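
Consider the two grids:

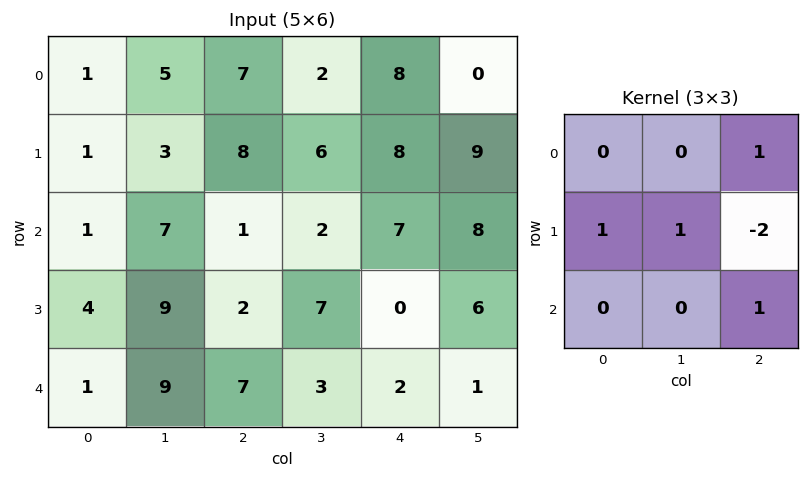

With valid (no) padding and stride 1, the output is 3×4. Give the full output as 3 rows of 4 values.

Output[0,0]: The receptive field on the input at this output position is [1 5 7 / 1 3 8 / 1 7 1]. Elementwise product with the kernel and sum: 7·1 + 1·1 + 3·1 + 8·-2 + 1·1.
Output[0,1]: The receptive field on the input at this output position is [5 7 2 / 3 8 6 / 7 1 2]. Elementwise product with the kernel and sum: 2·1 + 3·1 + 8·1 + 6·-2 + 2·1.

-4 3 13 4
16 17 -3 8
17 2 18 4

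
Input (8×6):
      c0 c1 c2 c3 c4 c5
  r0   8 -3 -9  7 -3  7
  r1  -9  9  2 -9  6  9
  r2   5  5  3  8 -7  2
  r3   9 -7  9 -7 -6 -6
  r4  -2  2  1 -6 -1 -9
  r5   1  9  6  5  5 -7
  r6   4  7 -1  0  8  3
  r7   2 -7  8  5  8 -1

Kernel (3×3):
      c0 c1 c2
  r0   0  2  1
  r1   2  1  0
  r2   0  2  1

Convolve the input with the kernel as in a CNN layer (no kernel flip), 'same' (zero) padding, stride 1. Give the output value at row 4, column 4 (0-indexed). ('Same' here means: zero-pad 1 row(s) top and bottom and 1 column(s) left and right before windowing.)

-28

The receptive field on the zero-padded input at this output position is [-7 -6 -6 / -6 -1 -9 / 5 5 -7]. Elementwise product with the kernel and sum: -6·2 + -6·1 + -6·2 + -1·1 + 5·2 + -7·1.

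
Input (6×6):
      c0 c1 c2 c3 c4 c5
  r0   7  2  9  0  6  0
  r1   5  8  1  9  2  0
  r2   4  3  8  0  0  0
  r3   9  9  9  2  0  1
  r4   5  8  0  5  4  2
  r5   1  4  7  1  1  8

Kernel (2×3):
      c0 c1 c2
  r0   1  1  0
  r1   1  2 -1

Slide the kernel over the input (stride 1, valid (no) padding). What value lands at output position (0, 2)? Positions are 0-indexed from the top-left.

26

The receptive field on the input at this output position is [9 0 6 / 1 9 2]. Elementwise product with the kernel and sum: 9·1 + 0·1 + 1·1 + 9·2 + 2·-1.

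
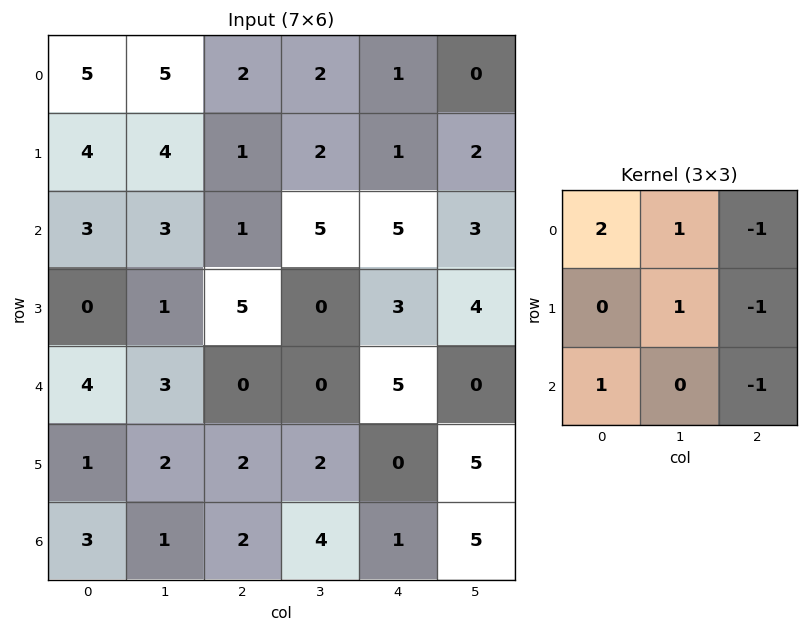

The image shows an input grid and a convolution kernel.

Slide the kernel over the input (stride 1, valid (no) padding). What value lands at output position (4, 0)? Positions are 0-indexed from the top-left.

The receptive field on the input at this output position is [4 3 0 / 1 2 2 / 3 1 2]. Elementwise product with the kernel and sum: 4·2 + 3·1 + 0·-1 + 2·1 + 2·-1 + 3·1 + 2·-1.

12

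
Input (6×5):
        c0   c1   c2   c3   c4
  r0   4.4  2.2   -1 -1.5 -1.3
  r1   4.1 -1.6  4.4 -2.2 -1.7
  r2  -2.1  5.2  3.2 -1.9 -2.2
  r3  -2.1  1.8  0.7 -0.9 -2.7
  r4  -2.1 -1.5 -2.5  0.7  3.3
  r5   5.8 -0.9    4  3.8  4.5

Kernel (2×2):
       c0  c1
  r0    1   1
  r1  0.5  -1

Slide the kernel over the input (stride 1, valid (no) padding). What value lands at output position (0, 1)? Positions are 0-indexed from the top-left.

-4

The receptive field on the input at this output position is [2.2 -1 / -1.6 4.4]. Elementwise product with the kernel and sum: 2.2·1 + -1·1 + -1.6·0.5 + 4.4·-1.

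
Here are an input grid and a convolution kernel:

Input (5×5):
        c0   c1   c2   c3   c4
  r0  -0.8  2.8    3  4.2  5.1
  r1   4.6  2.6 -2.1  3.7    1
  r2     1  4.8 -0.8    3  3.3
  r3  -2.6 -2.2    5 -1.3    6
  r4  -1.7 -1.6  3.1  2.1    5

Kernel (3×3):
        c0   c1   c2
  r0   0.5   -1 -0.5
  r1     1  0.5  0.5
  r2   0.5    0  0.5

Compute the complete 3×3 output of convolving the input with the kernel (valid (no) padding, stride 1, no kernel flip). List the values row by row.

Output[0,0]: The receptive field on the input at this output position is [-0.8 2.8 3 / 4.6 2.6 -2.1 / 1 4.8 -0.8]. Elementwise product with the kernel and sum: -0.8·0.5 + 2.8·-1 + 3·-0.5 + 4.6·1 + 2.6·0.5 + -2.1·0.5 + 1·0.5 + -0.8·0.5.

0.25 3.6 -3.75
4.95 5.7 2.6
-4.4 1.6 6.35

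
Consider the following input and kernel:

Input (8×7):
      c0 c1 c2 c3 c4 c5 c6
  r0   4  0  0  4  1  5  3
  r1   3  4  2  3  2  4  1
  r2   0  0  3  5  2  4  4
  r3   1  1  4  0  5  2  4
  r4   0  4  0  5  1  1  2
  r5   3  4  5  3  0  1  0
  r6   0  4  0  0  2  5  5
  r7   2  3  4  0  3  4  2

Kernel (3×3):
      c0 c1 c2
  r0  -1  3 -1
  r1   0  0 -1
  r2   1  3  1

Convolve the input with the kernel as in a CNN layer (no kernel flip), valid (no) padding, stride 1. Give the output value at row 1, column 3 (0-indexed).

12

The receptive field on the input at this output position is [3 2 4 / 5 2 4 / 0 5 2]. Elementwise product with the kernel and sum: 3·-1 + 2·3 + 4·-1 + 4·-1 + 0·1 + 5·3 + 2·1.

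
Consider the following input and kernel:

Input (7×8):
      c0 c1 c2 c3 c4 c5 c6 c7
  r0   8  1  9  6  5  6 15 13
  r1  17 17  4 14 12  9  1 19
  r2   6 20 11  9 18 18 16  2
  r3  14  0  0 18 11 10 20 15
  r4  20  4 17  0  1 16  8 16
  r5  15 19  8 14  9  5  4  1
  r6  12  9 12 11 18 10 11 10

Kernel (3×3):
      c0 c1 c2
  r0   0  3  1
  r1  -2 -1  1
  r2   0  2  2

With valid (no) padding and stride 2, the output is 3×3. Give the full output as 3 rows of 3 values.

27 67 69
85 40 106
30 38 79

Output[0,0]: The receptive field on the input at this output position is [8 1 9 / 17 17 4 / 6 20 11]. Elementwise product with the kernel and sum: 1·3 + 9·1 + 17·-2 + 17·-1 + 4·1 + 20·2 + 11·2.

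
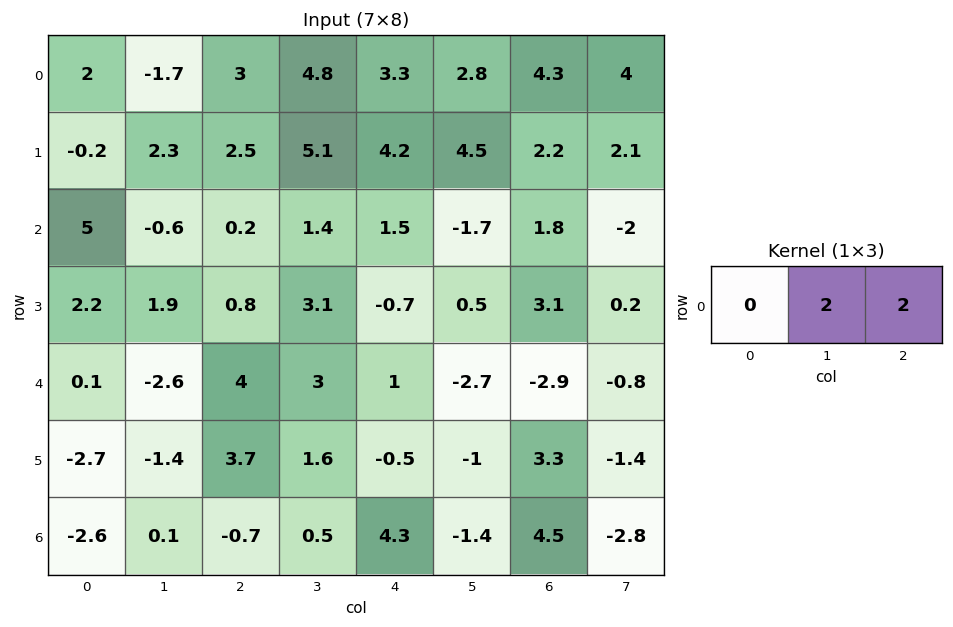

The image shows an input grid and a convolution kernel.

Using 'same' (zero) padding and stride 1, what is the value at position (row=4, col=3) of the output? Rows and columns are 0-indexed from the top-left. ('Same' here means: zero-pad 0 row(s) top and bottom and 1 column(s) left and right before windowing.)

8

The receptive field on the zero-padded input at this output position is [4 3 1]. Elementwise product with the kernel and sum: 3·2 + 1·2.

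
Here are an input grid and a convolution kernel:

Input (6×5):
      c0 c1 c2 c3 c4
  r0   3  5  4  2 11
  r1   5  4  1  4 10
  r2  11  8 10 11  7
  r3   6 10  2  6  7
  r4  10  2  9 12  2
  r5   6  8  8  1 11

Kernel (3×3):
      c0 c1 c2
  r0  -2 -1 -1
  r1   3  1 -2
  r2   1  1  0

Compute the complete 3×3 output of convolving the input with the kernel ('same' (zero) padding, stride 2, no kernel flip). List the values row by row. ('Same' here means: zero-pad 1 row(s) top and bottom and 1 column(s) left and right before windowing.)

-2 20 31
-8 11 35
-4 -21 31

Output[0,0]: The receptive field on the zero-padded input at this output position is [0 0 0 / 0 3 5 / 0 5 4]. Elementwise product with the kernel and sum: 0·-2 + 0·-1 + 0·-1 + 0·3 + 3·1 + 5·-2 + 0·1 + 5·1.
Output[0,1]: The receptive field on the zero-padded input at this output position is [0 0 0 / 5 4 2 / 4 1 4]. Elementwise product with the kernel and sum: 0·-2 + 0·-1 + 0·-1 + 5·3 + 4·1 + 2·-2 + 4·1 + 1·1.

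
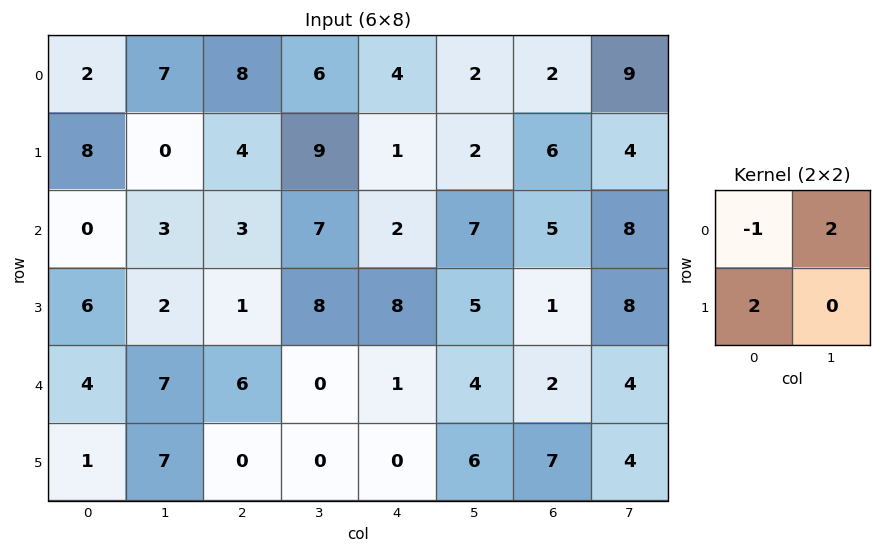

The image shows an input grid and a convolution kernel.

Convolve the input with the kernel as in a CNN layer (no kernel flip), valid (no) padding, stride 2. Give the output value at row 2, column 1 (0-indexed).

The receptive field on the input at this output position is [6 0 / 0 0]. Elementwise product with the kernel and sum: 6·-1 + 0·2 + 0·2.

-6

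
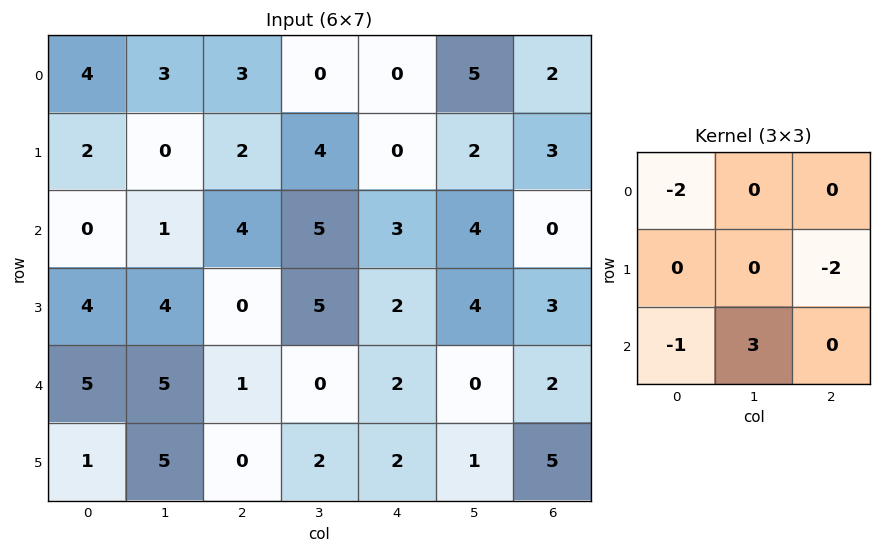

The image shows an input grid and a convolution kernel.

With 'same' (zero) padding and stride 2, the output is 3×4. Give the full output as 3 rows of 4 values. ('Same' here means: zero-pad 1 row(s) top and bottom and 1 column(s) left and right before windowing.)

0 6 -14 7
10 -14 -15 1
-7 -13 -6 6

Output[0,0]: The receptive field on the zero-padded input at this output position is [0 0 0 / 0 4 3 / 0 2 0]. Elementwise product with the kernel and sum: 0·-2 + 3·-2 + 0·-1 + 2·3.
Output[0,1]: The receptive field on the zero-padded input at this output position is [0 0 0 / 3 3 0 / 0 2 4]. Elementwise product with the kernel and sum: 0·-2 + 0·-2 + 0·-1 + 2·3.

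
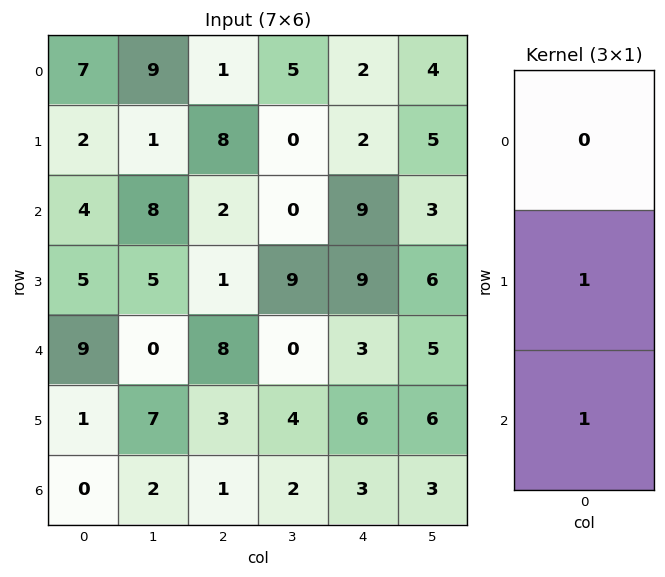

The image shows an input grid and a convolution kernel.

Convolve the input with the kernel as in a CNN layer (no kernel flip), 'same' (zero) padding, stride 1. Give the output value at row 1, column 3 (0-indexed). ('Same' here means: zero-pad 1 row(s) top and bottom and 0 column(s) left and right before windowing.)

The receptive field on the zero-padded input at this output position is [5 / 0 / 0]. Elementwise product with the kernel and sum: 0·1 + 0·1.

0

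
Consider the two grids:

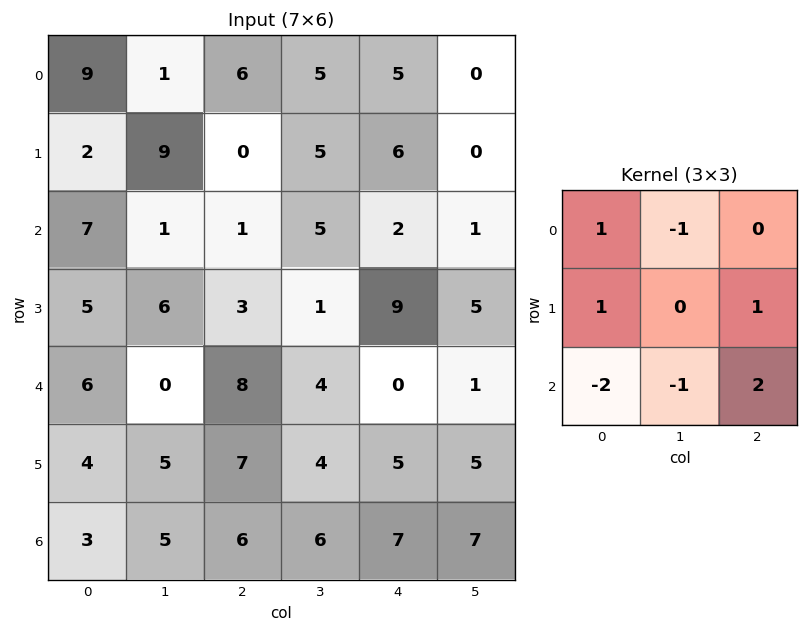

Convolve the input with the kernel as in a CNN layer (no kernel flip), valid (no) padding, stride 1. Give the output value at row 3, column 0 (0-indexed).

14

The receptive field on the input at this output position is [5 6 3 / 6 0 8 / 4 5 7]. Elementwise product with the kernel and sum: 5·1 + 6·-1 + 6·1 + 8·1 + 4·-2 + 5·-1 + 7·2.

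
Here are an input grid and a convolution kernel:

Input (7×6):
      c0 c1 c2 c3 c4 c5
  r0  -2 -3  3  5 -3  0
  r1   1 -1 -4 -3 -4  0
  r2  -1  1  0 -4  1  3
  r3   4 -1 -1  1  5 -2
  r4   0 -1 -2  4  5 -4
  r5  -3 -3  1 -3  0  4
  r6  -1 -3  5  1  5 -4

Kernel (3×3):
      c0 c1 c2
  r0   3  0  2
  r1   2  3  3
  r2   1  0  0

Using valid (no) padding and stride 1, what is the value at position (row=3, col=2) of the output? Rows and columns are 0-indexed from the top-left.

The receptive field on the input at this output position is [-1 1 5 / -2 4 5 / 1 -3 0]. Elementwise product with the kernel and sum: -1·3 + 5·2 + -2·2 + 4·3 + 5·3 + 1·1.

31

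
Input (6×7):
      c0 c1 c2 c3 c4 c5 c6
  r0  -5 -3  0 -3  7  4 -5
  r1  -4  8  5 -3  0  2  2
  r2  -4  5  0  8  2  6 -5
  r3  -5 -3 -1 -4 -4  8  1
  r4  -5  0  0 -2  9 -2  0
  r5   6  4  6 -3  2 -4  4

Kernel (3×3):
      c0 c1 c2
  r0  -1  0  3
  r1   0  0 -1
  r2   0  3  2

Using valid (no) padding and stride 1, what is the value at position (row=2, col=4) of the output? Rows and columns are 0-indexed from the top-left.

-24

The receptive field on the input at this output position is [2 6 -5 / -4 8 1 / 9 -2 0]. Elementwise product with the kernel and sum: 2·-1 + -5·3 + 1·-1 + -2·3 + 0·2.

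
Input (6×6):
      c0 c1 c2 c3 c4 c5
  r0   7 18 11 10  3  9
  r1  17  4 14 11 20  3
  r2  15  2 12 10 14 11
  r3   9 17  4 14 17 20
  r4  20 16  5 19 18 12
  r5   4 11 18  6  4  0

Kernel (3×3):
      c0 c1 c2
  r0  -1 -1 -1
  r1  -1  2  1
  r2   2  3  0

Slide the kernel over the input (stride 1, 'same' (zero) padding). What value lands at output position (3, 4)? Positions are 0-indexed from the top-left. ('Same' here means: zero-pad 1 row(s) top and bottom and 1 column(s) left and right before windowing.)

The receptive field on the zero-padded input at this output position is [10 14 11 / 14 17 20 / 19 18 12]. Elementwise product with the kernel and sum: 10·-1 + 14·-1 + 11·-1 + 14·-1 + 17·2 + 20·1 + 19·2 + 18·3.

97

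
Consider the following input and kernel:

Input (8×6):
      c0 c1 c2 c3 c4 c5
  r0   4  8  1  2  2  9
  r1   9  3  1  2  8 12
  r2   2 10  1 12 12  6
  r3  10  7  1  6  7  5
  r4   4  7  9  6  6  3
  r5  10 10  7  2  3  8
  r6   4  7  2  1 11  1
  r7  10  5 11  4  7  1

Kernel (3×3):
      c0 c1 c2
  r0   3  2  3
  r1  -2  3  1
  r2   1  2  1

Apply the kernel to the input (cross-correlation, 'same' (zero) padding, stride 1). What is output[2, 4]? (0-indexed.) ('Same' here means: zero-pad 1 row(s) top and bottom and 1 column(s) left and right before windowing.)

The receptive field on the zero-padded input at this output position is [2 8 12 / 12 12 6 / 6 7 5]. Elementwise product with the kernel and sum: 2·3 + 8·2 + 12·3 + 12·-2 + 12·3 + 6·1 + 6·1 + 7·2 + 5·1.

101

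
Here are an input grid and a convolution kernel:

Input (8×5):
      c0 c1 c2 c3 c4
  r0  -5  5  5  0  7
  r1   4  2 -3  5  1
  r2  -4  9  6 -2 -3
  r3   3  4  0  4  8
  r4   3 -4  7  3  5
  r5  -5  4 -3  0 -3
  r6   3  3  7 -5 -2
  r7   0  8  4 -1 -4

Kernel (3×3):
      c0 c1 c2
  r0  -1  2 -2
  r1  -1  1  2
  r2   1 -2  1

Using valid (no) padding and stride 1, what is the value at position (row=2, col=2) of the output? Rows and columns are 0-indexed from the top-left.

22

The receptive field on the input at this output position is [6 -2 -3 / 0 4 8 / 7 3 5]. Elementwise product with the kernel and sum: 6·-1 + -2·2 + -3·-2 + 0·-1 + 4·1 + 8·2 + 7·1 + 3·-2 + 5·1.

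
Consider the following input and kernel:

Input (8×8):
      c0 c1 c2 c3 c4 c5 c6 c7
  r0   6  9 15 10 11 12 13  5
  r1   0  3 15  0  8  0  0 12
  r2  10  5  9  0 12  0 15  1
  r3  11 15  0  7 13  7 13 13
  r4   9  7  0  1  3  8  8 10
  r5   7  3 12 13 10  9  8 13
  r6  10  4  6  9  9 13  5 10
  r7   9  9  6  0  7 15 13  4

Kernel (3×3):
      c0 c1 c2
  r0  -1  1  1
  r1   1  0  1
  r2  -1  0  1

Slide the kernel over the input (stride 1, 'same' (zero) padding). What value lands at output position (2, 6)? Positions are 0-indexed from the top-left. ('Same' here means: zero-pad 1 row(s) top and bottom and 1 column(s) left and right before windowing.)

19

The receptive field on the zero-padded input at this output position is [0 0 12 / 0 15 1 / 7 13 13]. Elementwise product with the kernel and sum: 0·-1 + 0·1 + 12·1 + 0·1 + 1·1 + 7·-1 + 13·1.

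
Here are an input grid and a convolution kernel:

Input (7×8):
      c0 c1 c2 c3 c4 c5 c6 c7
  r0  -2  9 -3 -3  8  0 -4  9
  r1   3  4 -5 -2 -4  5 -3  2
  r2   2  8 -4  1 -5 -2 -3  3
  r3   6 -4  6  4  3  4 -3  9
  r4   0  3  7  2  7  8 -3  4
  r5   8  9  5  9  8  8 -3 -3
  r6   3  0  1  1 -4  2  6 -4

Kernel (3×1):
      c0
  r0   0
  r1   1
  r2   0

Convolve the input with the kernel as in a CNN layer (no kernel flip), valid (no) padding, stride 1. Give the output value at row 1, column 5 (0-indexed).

-2

The receptive field on the input at this output position is [5 / -2 / 4]. Elementwise product with the kernel and sum: -2·1.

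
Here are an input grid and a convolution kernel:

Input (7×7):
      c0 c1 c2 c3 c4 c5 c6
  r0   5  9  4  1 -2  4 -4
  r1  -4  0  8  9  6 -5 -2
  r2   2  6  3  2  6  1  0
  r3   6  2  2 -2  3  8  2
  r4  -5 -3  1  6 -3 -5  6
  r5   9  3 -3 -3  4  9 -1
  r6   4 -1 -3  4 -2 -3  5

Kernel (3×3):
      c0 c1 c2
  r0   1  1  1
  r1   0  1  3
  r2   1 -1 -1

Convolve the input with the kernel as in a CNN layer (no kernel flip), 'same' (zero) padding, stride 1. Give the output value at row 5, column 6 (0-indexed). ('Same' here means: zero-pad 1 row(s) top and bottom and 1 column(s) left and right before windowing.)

-8

The receptive field on the zero-padded input at this output position is [-5 6 0 / 9 -1 0 / -3 5 0]. Elementwise product with the kernel and sum: -5·1 + 6·1 + 0·1 + -1·1 + 0·3 + -3·1 + 5·-1 + 0·-1.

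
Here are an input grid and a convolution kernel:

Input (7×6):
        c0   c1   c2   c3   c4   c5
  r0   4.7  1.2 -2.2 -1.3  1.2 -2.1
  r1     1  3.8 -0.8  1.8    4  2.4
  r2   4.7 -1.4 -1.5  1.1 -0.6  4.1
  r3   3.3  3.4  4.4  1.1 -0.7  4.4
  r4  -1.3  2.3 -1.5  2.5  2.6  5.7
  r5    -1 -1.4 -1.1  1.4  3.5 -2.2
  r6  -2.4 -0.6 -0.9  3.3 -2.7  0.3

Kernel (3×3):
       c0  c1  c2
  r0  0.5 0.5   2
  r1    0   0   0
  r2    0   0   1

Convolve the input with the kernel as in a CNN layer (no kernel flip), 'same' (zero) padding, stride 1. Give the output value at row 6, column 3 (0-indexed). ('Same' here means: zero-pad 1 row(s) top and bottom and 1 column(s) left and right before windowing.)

The receptive field on the zero-padded input at this output position is [-1.1 1.4 3.5 / -0.9 3.3 -2.7 / 0 0 0]. Elementwise product with the kernel and sum: -1.1·0.5 + 1.4·0.5 + 3.5·2 + 0·1.

7.15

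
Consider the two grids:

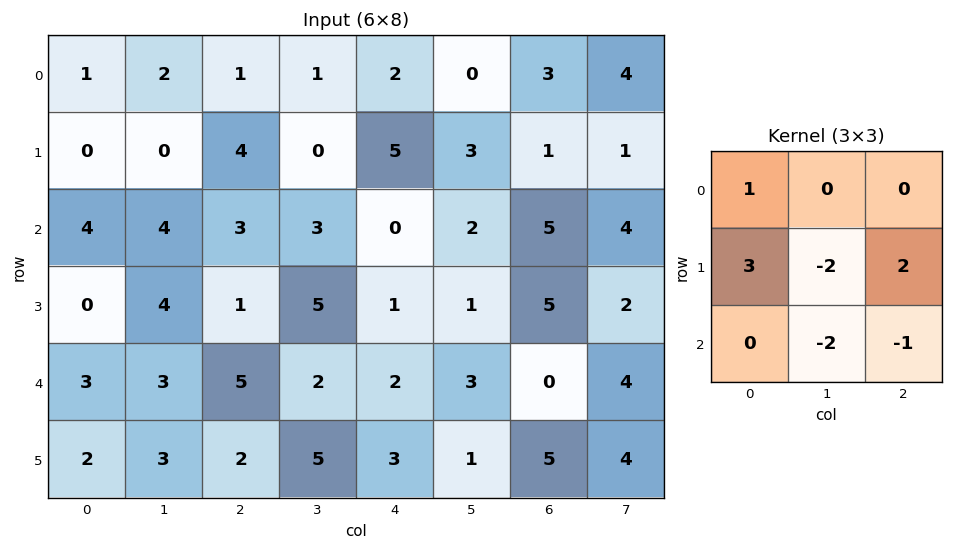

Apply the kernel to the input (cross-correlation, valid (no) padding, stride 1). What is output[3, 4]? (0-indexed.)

The receptive field on the input at this output position is [1 1 5 / 2 3 0 / 3 1 5]. Elementwise product with the kernel and sum: 1·1 + 2·3 + 3·-2 + 0·2 + 1·-2 + 5·-1.

-6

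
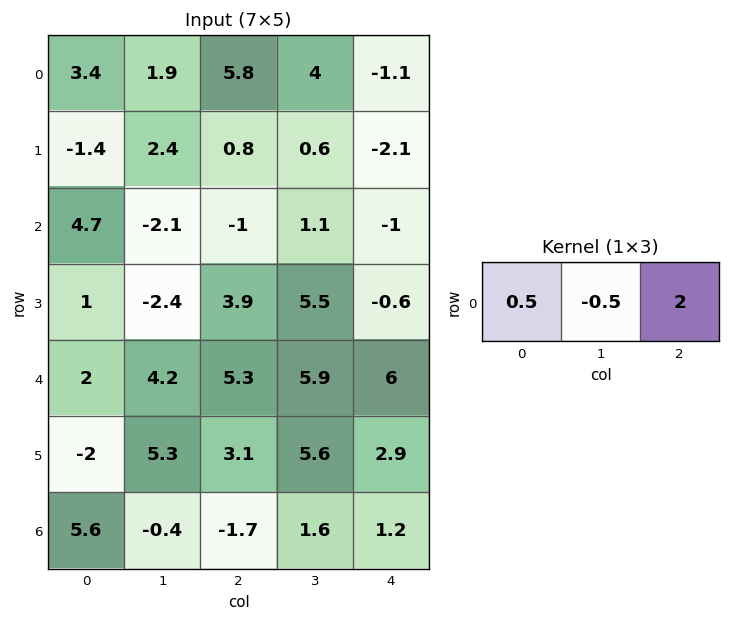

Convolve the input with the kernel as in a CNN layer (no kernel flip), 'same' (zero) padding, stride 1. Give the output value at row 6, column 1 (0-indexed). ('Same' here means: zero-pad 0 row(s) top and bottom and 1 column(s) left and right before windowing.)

The receptive field on the zero-padded input at this output position is [5.6 -0.4 -1.7]. Elementwise product with the kernel and sum: 5.6·0.5 + -0.4·-0.5 + -1.7·2.

-0.4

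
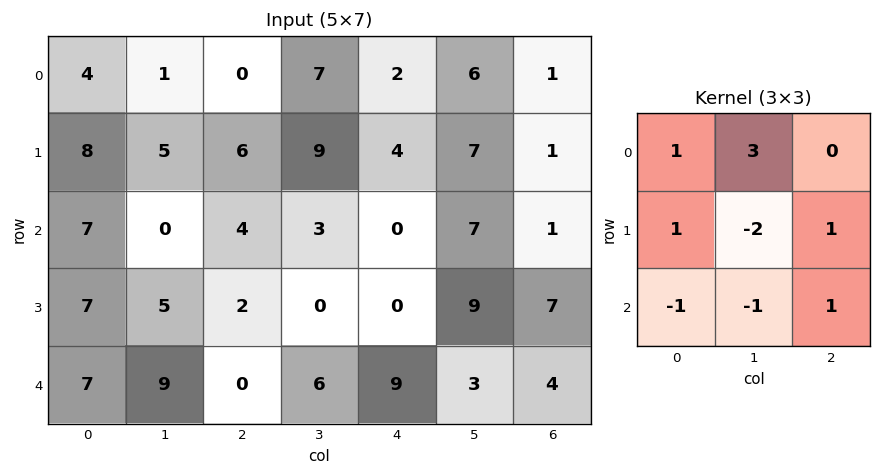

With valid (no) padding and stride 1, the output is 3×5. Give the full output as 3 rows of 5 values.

8 2 6 25 5
24 11 29 40 10
-10 10 18 0 2

Output[0,0]: The receptive field on the input at this output position is [4 1 0 / 8 5 6 / 7 0 4]. Elementwise product with the kernel and sum: 4·1 + 1·3 + 8·1 + 5·-2 + 6·1 + 7·-1 + 0·-1 + 4·1.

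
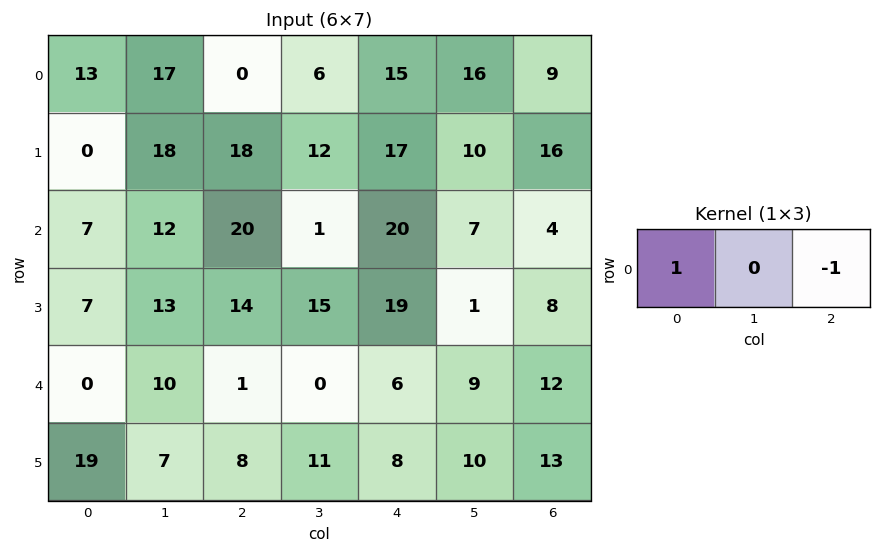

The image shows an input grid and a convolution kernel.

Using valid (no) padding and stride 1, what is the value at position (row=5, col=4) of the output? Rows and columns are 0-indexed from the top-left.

The receptive field on the input at this output position is [8 10 13]. Elementwise product with the kernel and sum: 8·1 + 13·-1.

-5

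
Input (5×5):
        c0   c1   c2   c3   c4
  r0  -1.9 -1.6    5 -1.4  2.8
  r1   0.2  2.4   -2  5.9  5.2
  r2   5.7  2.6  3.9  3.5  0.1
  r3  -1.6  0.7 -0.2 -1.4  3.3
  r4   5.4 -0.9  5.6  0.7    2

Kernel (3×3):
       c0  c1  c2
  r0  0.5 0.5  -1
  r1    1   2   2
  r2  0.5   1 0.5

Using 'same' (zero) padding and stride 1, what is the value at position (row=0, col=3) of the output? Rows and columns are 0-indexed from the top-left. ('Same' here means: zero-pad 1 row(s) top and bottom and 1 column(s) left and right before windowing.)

15.3

The receptive field on the zero-padded input at this output position is [0 0 0 / 5 -1.4 2.8 / -2 5.9 5.2]. Elementwise product with the kernel and sum: 0·0.5 + 0·0.5 + 0·-1 + 5·1 + -1.4·2 + 2.8·2 + -2·0.5 + 5.9·1 + 5.2·0.5.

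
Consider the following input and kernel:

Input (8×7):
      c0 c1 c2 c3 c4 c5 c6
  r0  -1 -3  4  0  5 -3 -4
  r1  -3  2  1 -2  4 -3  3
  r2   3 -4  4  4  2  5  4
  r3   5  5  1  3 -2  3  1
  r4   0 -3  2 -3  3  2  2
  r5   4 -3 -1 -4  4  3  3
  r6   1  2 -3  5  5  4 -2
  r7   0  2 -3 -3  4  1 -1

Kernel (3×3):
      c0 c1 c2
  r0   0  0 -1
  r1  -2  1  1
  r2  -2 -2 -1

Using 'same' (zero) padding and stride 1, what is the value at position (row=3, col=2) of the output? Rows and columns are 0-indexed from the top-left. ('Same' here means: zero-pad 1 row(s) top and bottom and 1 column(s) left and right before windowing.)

-5

The receptive field on the zero-padded input at this output position is [-4 4 4 / 5 1 3 / -3 2 -3]. Elementwise product with the kernel and sum: 4·-1 + 5·-2 + 1·1 + 3·1 + -3·-2 + 2·-2 + -3·-1.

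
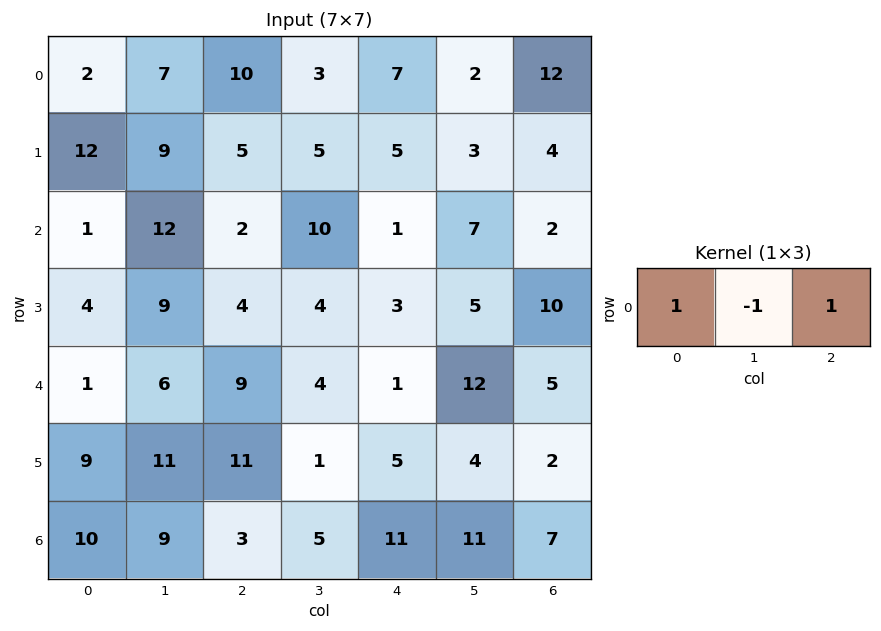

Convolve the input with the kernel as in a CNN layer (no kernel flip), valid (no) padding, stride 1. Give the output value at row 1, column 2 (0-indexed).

The receptive field on the input at this output position is [5 5 5]. Elementwise product with the kernel and sum: 5·1 + 5·-1 + 5·1.

5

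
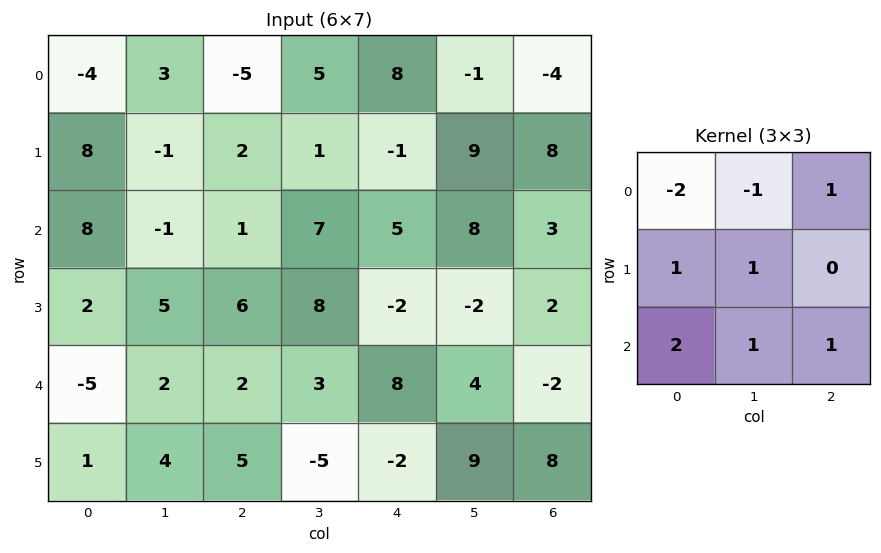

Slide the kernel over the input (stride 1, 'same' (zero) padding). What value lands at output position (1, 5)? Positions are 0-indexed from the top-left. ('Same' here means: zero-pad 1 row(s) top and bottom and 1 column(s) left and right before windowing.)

The receptive field on the zero-padded input at this output position is [8 -1 -4 / -1 9 8 / 5 8 3]. Elementwise product with the kernel and sum: 8·-2 + -1·-1 + -4·1 + -1·1 + 9·1 + 5·2 + 8·1 + 3·1.

10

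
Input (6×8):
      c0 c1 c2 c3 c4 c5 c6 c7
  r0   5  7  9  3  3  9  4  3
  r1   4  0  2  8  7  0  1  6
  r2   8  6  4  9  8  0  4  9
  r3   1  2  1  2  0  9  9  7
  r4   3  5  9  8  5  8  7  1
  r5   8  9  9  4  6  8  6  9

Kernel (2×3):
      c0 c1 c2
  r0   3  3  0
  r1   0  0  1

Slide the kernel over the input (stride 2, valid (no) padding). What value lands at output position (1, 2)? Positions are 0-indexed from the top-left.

33

The receptive field on the input at this output position is [8 0 4 / 0 9 9]. Elementwise product with the kernel and sum: 8·3 + 0·3 + 9·1.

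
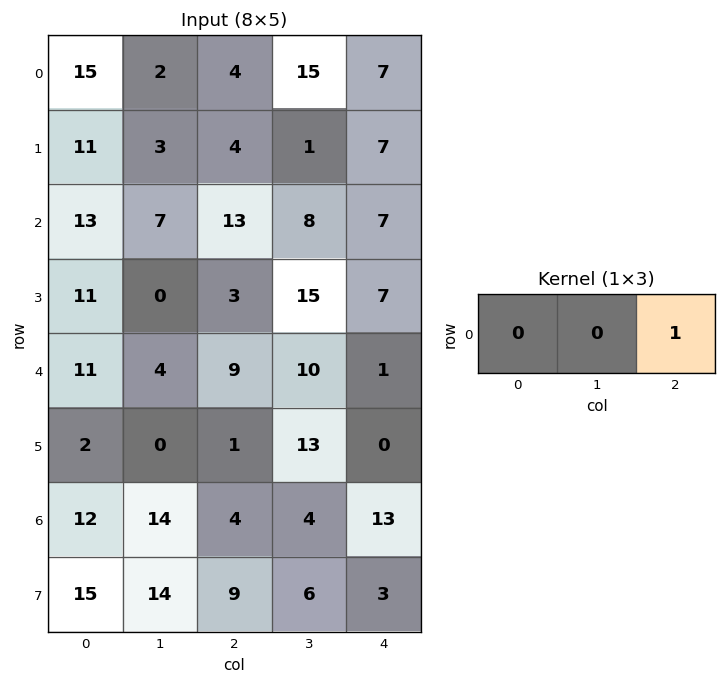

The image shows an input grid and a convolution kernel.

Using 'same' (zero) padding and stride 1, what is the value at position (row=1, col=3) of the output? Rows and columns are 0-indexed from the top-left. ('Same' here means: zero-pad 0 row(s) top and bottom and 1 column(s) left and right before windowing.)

The receptive field on the zero-padded input at this output position is [4 1 7]. Elementwise product with the kernel and sum: 7·1.

7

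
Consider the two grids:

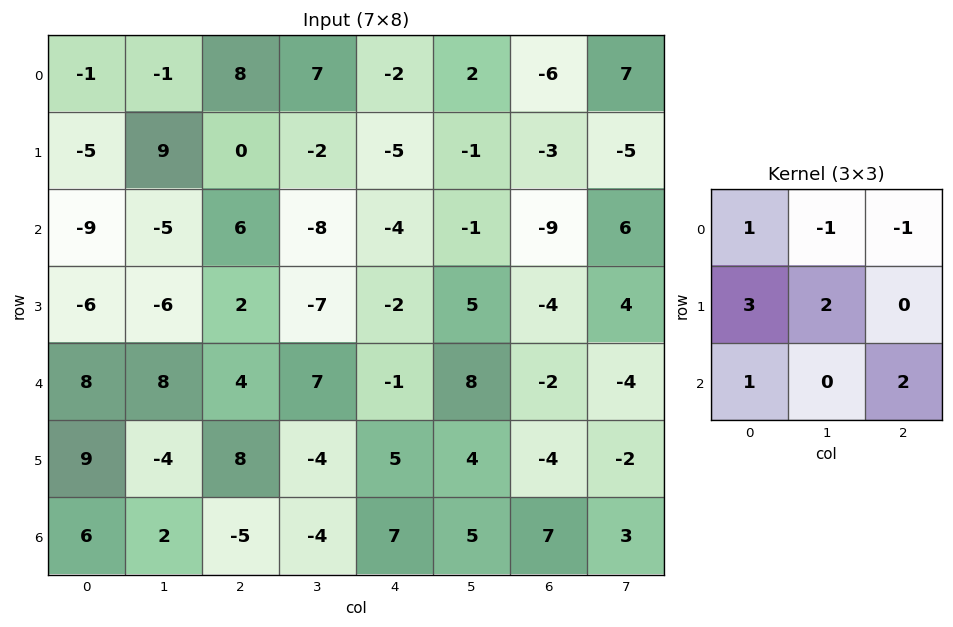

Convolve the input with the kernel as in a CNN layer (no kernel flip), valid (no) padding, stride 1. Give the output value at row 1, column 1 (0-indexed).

The receptive field on the input at this output position is [9 0 -2 / -5 6 -8 / -6 2 -7]. Elementwise product with the kernel and sum: 9·1 + 0·-1 + -2·-1 + -5·3 + 6·2 + -6·1 + -7·2.

-12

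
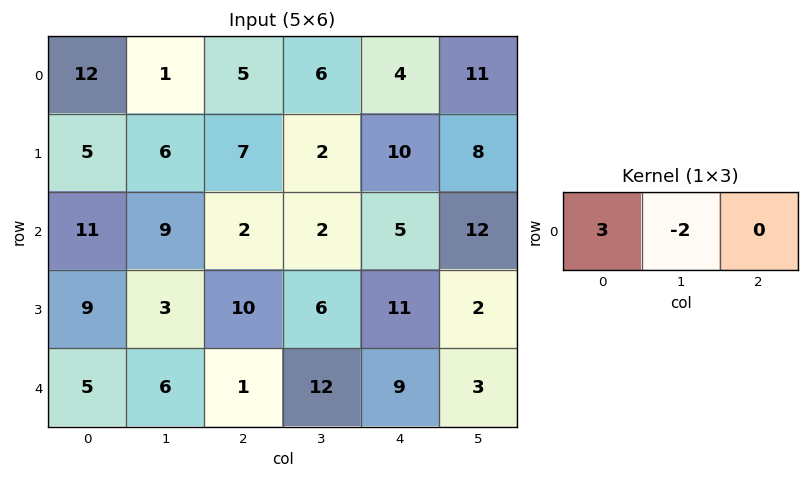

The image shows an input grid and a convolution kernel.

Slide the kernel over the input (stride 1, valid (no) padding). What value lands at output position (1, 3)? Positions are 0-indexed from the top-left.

-14

The receptive field on the input at this output position is [2 10 8]. Elementwise product with the kernel and sum: 2·3 + 10·-2.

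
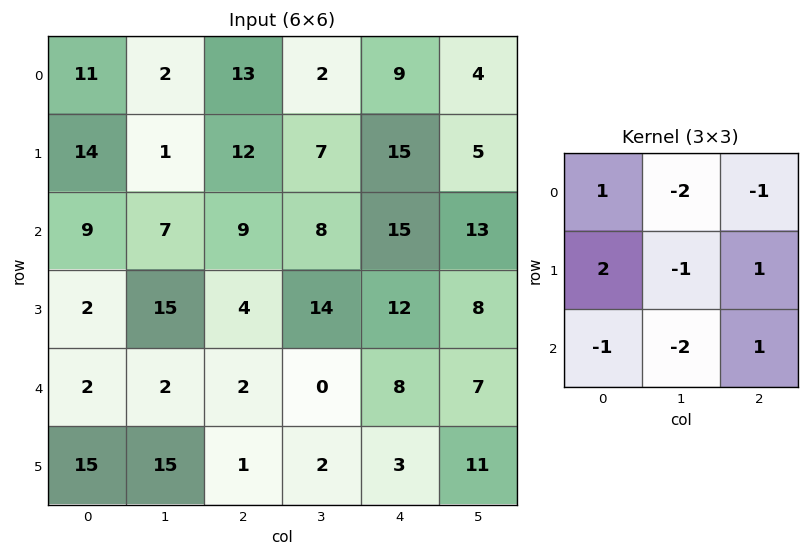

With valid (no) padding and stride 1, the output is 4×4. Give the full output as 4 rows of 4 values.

Output[0,0]: The receptive field on the input at this output position is [11 2 13 / 14 1 12 / 9 7 9]. Elementwise product with the kernel and sum: 11·1 + 2·-2 + 13·-1 + 14·2 + 1·-1 + 12·1 + 9·-1 + 7·-2 + 9·1.
Output[0,1]: The receptive field on the input at this output position is [2 13 2 / 1 12 7 / 7 9 8]. Elementwise product with the kernel and sum: 2·1 + 13·-2 + 2·-1 + 1·2 + 12·-1 + 7·1 + 7·-1 + 9·-2 + 8·1.

19 -46 22 -41
-8 -26 -12 -44
-25 15 -10 -20
-72 -20 -26 -16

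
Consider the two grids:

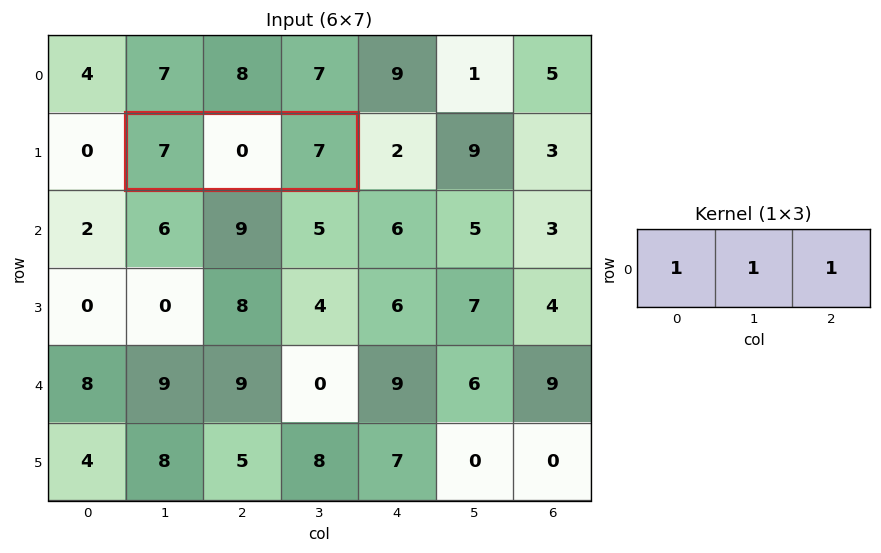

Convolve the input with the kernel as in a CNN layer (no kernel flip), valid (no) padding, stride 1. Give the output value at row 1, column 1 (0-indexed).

The receptive field on the input at this output position is [7 0 7]. Elementwise product with the kernel and sum: 7·1 + 0·1 + 7·1.

14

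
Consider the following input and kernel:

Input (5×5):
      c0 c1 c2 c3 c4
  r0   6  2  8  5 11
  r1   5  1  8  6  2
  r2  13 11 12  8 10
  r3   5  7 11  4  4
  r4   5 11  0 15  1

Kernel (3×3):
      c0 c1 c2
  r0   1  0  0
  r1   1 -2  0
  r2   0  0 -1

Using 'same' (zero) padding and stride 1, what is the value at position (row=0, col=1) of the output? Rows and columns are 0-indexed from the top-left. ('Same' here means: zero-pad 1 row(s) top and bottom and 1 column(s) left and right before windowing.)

The receptive field on the zero-padded input at this output position is [0 0 0 / 6 2 8 / 5 1 8]. Elementwise product with the kernel and sum: 0·1 + 6·1 + 2·-2 + 8·-1.

-6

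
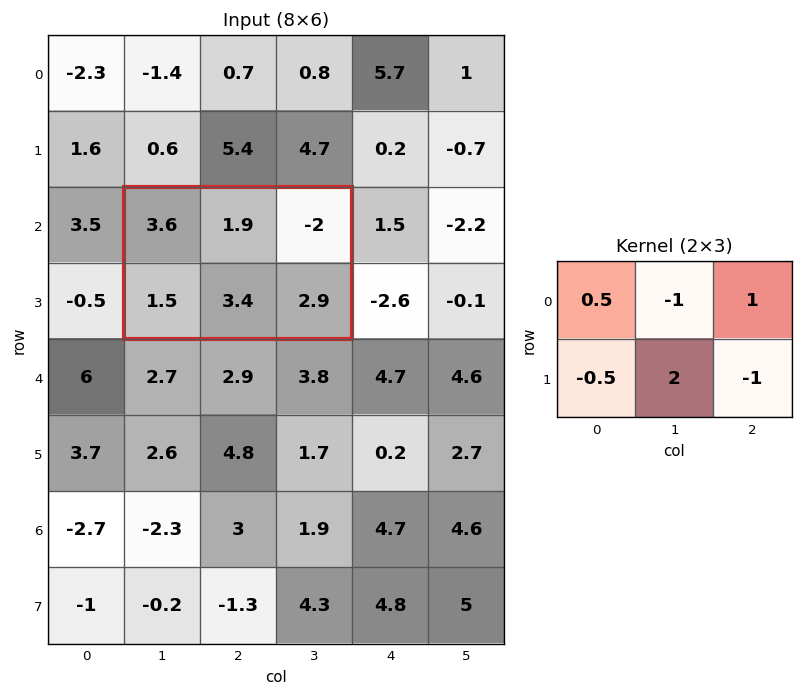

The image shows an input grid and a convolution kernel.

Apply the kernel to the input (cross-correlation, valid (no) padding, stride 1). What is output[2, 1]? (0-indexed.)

The receptive field on the input at this output position is [3.6 1.9 -2 / 1.5 3.4 2.9]. Elementwise product with the kernel and sum: 3.6·0.5 + 1.9·-1 + -2·1 + 1.5·-0.5 + 3.4·2 + 2.9·-1.

1.05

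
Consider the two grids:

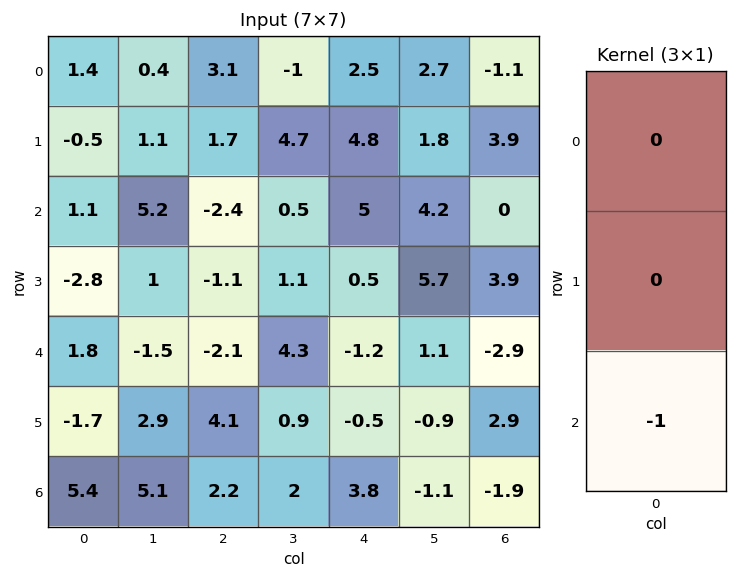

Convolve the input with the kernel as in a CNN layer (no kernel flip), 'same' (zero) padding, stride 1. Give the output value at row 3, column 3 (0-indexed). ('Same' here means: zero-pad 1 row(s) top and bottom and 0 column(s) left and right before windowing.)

-4.3

The receptive field on the zero-padded input at this output position is [0.5 / 1.1 / 4.3]. Elementwise product with the kernel and sum: 4.3·-1.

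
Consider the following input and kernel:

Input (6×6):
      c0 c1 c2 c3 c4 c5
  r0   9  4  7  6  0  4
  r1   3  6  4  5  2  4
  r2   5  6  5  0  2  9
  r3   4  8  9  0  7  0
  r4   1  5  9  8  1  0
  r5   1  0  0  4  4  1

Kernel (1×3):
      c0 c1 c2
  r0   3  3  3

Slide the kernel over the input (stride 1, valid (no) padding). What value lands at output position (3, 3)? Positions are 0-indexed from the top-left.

The receptive field on the input at this output position is [0 7 0]. Elementwise product with the kernel and sum: 0·3 + 7·3 + 0·3.

21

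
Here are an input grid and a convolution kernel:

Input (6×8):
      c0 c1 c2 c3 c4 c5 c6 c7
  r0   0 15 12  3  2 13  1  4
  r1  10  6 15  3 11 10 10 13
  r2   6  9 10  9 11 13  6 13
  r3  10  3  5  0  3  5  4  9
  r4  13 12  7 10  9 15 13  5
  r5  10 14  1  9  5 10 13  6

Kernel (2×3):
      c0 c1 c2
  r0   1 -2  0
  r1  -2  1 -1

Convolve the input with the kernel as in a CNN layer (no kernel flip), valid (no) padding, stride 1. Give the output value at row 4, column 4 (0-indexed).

-34

The receptive field on the input at this output position is [9 15 13 / 5 10 13]. Elementwise product with the kernel and sum: 9·1 + 15·-2 + 5·-2 + 10·1 + 13·-1.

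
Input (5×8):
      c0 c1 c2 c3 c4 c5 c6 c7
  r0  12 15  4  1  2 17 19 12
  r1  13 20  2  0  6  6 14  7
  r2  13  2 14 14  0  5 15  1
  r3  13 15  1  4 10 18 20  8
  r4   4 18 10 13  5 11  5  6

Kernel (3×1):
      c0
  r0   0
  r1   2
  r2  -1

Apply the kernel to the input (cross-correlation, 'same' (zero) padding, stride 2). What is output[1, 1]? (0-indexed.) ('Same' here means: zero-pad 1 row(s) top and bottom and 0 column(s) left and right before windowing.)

27

The receptive field on the zero-padded input at this output position is [2 / 14 / 1]. Elementwise product with the kernel and sum: 14·2 + 1·-1.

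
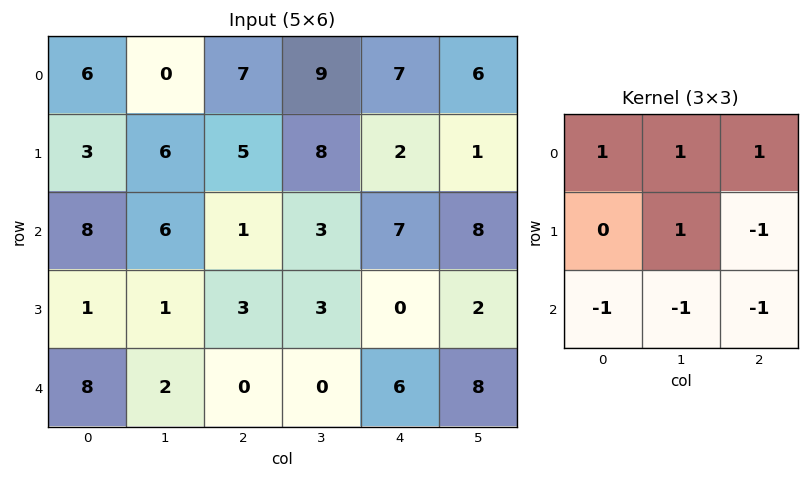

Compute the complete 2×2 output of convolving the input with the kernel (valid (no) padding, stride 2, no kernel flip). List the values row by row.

-1 18
3 8

Output[0,0]: The receptive field on the input at this output position is [6 0 7 / 3 6 5 / 8 6 1]. Elementwise product with the kernel and sum: 6·1 + 0·1 + 7·1 + 6·1 + 5·-1 + 8·-1 + 6·-1 + 1·-1.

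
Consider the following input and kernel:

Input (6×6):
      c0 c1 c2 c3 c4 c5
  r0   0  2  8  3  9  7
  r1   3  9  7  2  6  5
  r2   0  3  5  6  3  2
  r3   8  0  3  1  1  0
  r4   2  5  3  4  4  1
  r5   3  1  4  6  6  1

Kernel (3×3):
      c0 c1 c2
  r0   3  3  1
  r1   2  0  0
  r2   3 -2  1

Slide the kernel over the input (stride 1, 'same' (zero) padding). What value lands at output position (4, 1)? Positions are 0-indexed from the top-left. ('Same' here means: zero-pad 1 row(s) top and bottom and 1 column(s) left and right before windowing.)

The receptive field on the zero-padded input at this output position is [8 0 3 / 2 5 3 / 3 1 4]. Elementwise product with the kernel and sum: 8·3 + 0·3 + 3·1 + 2·2 + 3·3 + 1·-2 + 4·1.

42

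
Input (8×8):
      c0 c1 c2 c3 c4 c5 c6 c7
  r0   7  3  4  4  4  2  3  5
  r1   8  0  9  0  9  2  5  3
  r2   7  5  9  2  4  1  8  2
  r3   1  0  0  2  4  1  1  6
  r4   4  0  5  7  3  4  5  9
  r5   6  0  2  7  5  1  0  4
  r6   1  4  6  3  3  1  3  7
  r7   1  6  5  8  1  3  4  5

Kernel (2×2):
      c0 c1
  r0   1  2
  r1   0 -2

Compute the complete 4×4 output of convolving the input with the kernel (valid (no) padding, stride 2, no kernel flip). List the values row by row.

13 12 4 7
17 9 4 0
4 5 9 15
-3 -4 -1 7

Output[0,0]: The receptive field on the input at this output position is [7 3 / 8 0]. Elementwise product with the kernel and sum: 7·1 + 3·2 + 0·-2.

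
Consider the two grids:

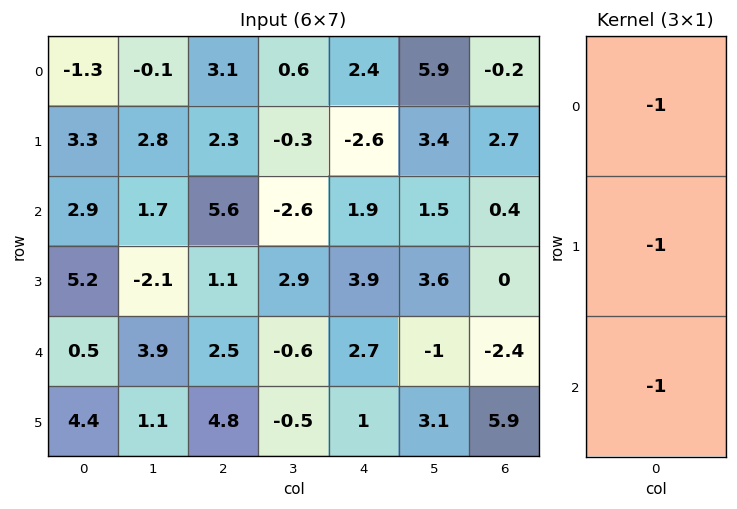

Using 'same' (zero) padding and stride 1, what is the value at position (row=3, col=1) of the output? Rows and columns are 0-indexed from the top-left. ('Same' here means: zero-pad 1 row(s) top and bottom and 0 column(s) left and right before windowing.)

-3.5

The receptive field on the zero-padded input at this output position is [1.7 / -2.1 / 3.9]. Elementwise product with the kernel and sum: 1.7·-1 + -2.1·-1 + 3.9·-1.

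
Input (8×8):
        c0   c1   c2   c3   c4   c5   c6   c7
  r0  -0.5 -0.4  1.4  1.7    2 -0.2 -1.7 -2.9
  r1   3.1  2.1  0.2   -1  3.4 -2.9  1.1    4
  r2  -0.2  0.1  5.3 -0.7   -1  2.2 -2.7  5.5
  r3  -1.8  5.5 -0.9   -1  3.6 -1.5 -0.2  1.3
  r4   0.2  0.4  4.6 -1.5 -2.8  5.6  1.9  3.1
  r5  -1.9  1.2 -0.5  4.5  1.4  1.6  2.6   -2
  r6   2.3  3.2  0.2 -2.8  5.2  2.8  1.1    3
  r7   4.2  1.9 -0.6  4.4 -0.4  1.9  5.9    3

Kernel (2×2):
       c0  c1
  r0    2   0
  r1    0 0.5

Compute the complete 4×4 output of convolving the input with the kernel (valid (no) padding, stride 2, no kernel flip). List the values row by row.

0.05 2.3 2.55 -1.4
2.35 10.1 -2.75 -4.75
1 11.45 -4.8 2.8
5.55 2.6 11.35 3.7

Output[0,0]: The receptive field on the input at this output position is [-0.5 -0.4 / 3.1 2.1]. Elementwise product with the kernel and sum: -0.5·2 + 2.1·0.5.
Output[0,1]: The receptive field on the input at this output position is [1.4 1.7 / 0.2 -1]. Elementwise product with the kernel and sum: 1.4·2 + -1·0.5.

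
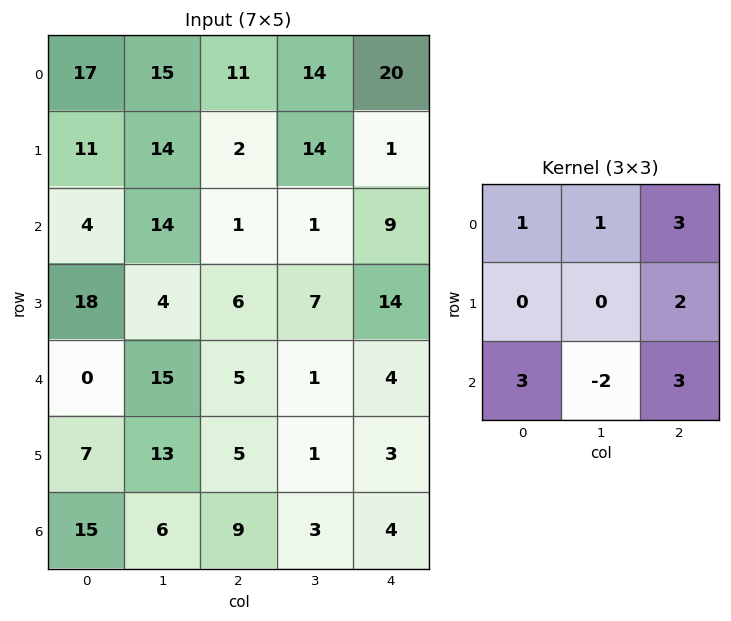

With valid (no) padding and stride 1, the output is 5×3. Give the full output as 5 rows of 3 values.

Output[0,0]: The receptive field on the input at this output position is [17 15 11 / 11 14 2 / 4 14 1]. Elementwise product with the kernel and sum: 17·1 + 15·1 + 11·3 + 2·2 + 4·3 + 14·-2 + 1·3.
Output[0,1]: The receptive field on the input at this output position is [15 11 14 / 14 2 14 / 14 1 1]. Elementwise product with the kernel and sum: 15·1 + 11·1 + 14·3 + 14·2 + 14·3 + 1·-2 + 1·3.

56 139 115
97 81 83
18 70 82
60 65 85
100 34 57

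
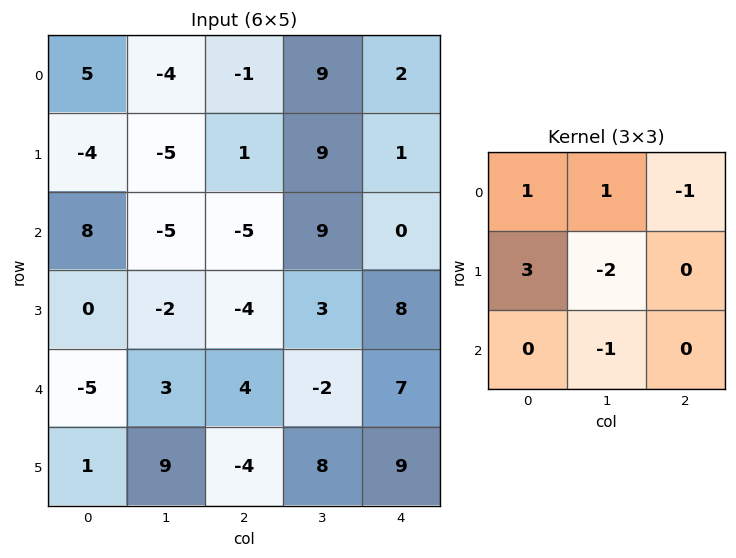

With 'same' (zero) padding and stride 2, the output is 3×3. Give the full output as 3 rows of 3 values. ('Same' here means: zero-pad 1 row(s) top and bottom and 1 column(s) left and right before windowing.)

Output[0,0]: The receptive field on the zero-padded input at this output position is [0 0 0 / 0 5 -4 / 0 -4 -5]. Elementwise product with the kernel and sum: 0·1 + 0·1 + 0·-1 + 0·3 + 5·-2 + -4·-1.

-6 -11 22
-15 -14 29
11 -4 -18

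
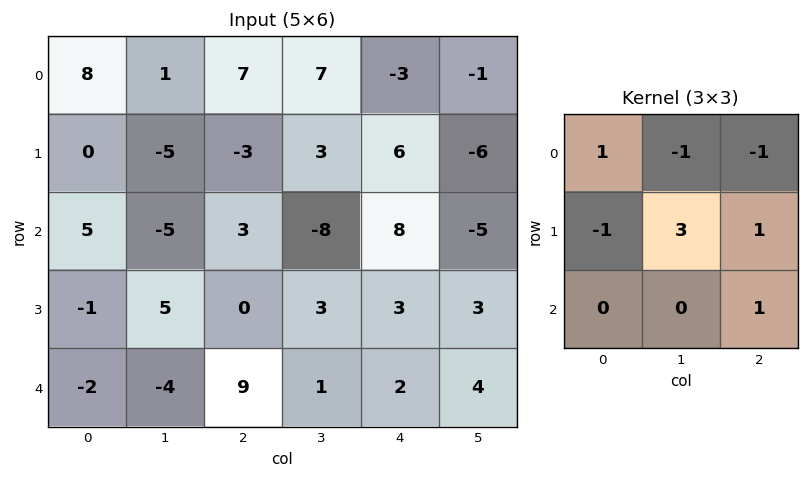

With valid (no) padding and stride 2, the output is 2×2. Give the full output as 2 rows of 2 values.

Output[0,0]: The receptive field on the input at this output position is [8 1 7 / 0 -5 -3 / 5 -5 3]. Elementwise product with the kernel and sum: 8·1 + 1·-1 + 7·-1 + 0·-1 + -5·3 + -3·1 + 3·1.
Output[0,1]: The receptive field on the input at this output position is [7 7 -3 / -3 3 6 / 3 -8 8]. Elementwise product with the kernel and sum: 7·1 + 7·-1 + -3·-1 + -3·-1 + 3·3 + 6·1 + 8·1.

-15 29
32 17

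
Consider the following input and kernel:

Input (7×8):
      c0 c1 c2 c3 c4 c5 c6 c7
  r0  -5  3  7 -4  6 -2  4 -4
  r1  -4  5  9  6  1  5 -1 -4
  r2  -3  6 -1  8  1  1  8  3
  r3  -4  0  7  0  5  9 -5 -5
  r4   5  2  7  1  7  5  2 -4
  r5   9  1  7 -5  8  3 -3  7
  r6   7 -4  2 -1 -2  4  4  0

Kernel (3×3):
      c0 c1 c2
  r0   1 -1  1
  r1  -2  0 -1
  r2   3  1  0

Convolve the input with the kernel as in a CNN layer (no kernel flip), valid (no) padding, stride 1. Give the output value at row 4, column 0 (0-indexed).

2

The receptive field on the input at this output position is [5 2 7 / 9 1 7 / 7 -4 2]. Elementwise product with the kernel and sum: 5·1 + 2·-1 + 7·1 + 9·-2 + 7·-1 + 7·3 + -4·1.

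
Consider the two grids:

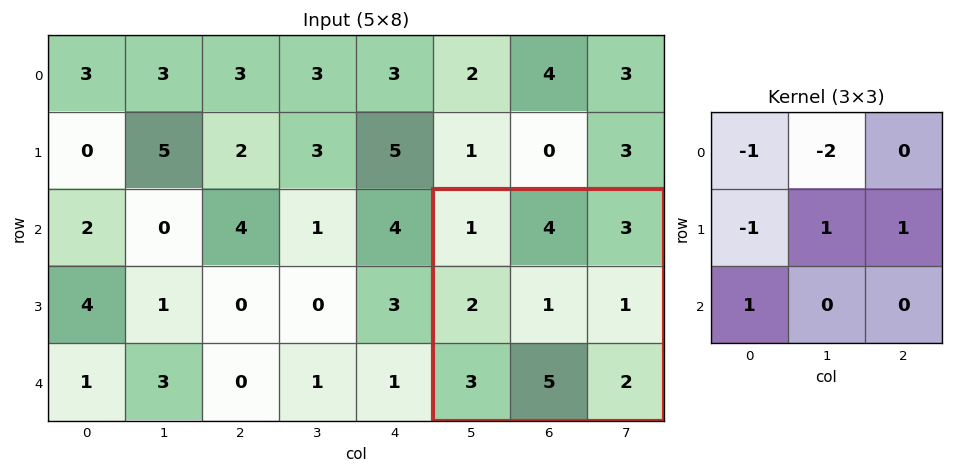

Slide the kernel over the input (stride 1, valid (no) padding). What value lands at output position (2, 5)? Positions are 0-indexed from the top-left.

The receptive field on the input at this output position is [1 4 3 / 2 1 1 / 3 5 2]. Elementwise product with the kernel and sum: 1·-1 + 4·-2 + 2·-1 + 1·1 + 1·1 + 3·1.

-6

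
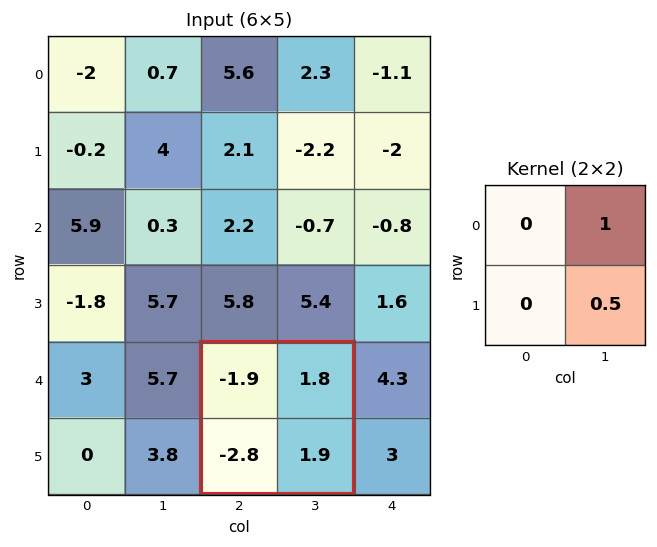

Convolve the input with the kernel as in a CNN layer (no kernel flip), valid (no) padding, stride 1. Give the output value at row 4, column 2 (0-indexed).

The receptive field on the input at this output position is [-1.9 1.8 / -2.8 1.9]. Elementwise product with the kernel and sum: 1.8·1 + 1.9·0.5.

2.75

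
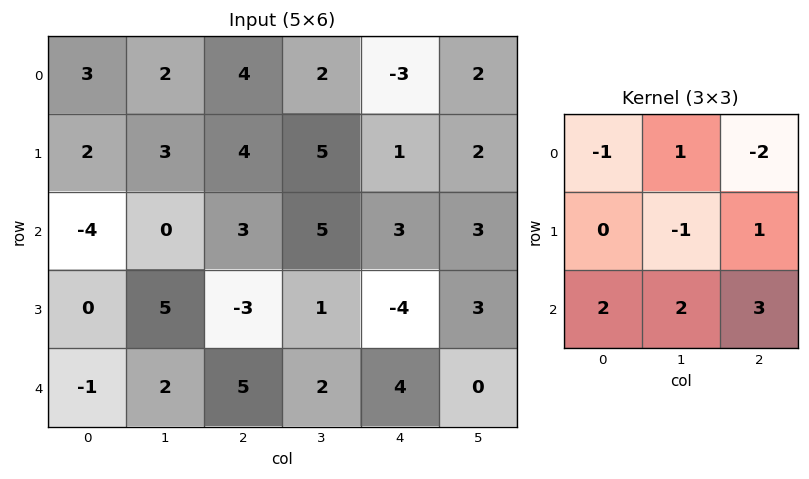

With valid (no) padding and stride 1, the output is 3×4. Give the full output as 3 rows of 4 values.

-7 20 25 17
-3 0 -19 -5
7 17 17 11

Output[0,0]: The receptive field on the input at this output position is [3 2 4 / 2 3 4 / -4 0 3]. Elementwise product with the kernel and sum: 3·-1 + 2·1 + 4·-2 + 3·-1 + 4·1 + -4·2 + 0·2 + 3·3.
Output[0,1]: The receptive field on the input at this output position is [2 4 2 / 3 4 5 / 0 3 5]. Elementwise product with the kernel and sum: 2·-1 + 4·1 + 2·-2 + 4·-1 + 5·1 + 0·2 + 3·2 + 5·3.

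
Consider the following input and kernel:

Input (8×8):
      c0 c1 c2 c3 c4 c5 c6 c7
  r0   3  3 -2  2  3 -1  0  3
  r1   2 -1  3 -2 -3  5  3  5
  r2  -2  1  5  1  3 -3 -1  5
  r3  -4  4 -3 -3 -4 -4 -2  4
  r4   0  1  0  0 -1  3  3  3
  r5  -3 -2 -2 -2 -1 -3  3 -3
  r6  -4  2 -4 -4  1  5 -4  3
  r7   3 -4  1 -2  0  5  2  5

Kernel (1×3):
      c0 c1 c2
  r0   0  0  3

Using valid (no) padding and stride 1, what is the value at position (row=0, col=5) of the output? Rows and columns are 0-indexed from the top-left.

9

The receptive field on the input at this output position is [-1 0 3]. Elementwise product with the kernel and sum: 3·3.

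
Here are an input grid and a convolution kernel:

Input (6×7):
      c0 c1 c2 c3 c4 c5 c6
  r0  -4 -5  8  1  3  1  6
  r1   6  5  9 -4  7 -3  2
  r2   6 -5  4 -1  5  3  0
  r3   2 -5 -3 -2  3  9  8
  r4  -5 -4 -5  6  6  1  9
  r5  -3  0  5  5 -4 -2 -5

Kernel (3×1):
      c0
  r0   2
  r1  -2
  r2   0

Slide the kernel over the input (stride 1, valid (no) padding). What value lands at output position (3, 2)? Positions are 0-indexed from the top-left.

The receptive field on the input at this output position is [-3 / -5 / 5]. Elementwise product with the kernel and sum: -3·2 + -5·-2.

4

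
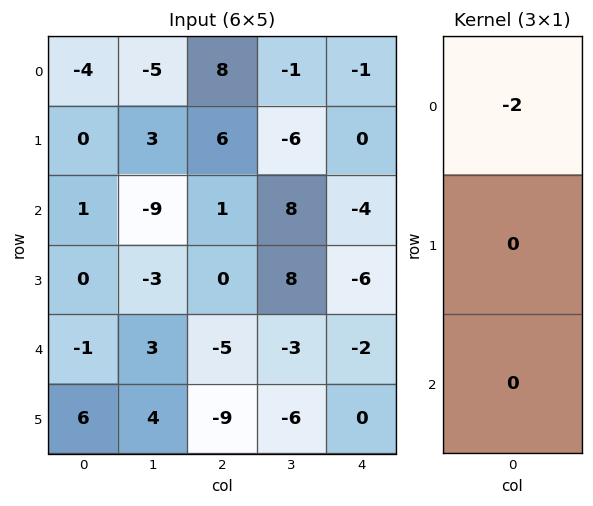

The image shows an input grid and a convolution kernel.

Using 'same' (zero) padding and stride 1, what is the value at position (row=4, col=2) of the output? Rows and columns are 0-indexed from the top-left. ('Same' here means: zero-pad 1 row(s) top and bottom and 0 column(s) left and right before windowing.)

The receptive field on the zero-padded input at this output position is [0 / -5 / -9]. Elementwise product with the kernel and sum: 0·-2.

0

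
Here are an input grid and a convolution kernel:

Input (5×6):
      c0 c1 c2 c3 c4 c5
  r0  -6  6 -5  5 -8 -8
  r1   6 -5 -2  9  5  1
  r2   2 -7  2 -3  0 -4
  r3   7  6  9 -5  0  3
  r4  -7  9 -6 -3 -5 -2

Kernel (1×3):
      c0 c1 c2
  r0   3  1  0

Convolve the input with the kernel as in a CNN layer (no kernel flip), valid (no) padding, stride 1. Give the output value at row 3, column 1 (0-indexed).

The receptive field on the input at this output position is [6 9 -5]. Elementwise product with the kernel and sum: 6·3 + 9·1.

27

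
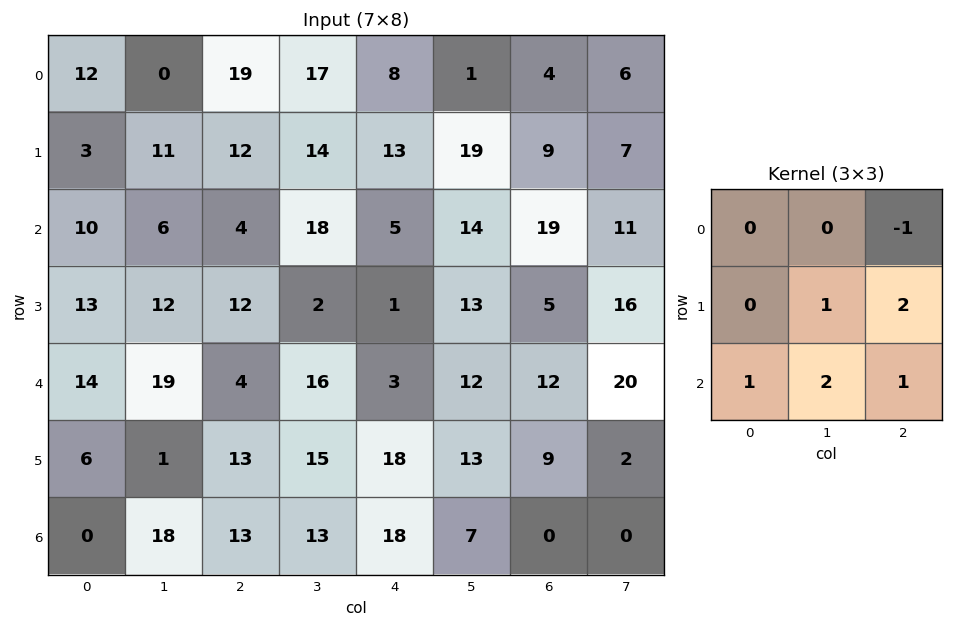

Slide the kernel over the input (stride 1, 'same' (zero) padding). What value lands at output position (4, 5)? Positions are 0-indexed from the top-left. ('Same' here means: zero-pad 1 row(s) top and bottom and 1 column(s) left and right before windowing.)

The receptive field on the zero-padded input at this output position is [1 13 5 / 3 12 12 / 18 13 9]. Elementwise product with the kernel and sum: 5·-1 + 12·1 + 12·2 + 18·1 + 13·2 + 9·1.

84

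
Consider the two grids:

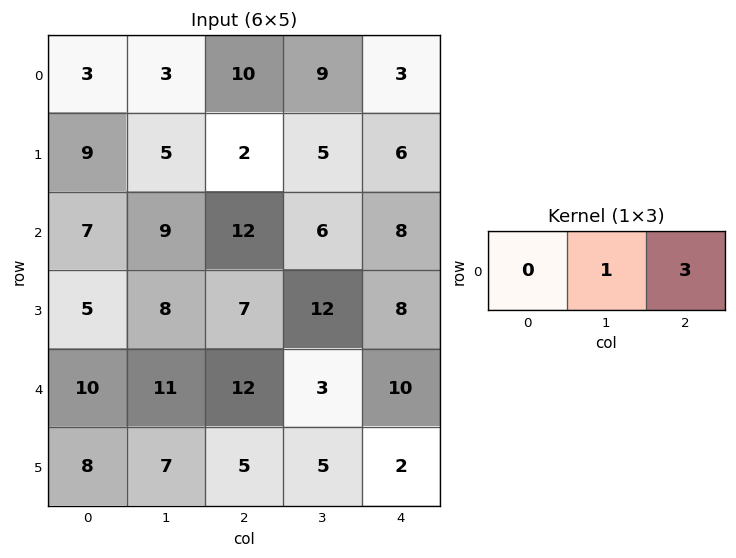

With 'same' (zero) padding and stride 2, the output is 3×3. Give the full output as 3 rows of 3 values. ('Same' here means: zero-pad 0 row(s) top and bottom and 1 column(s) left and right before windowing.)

12 37 3
34 30 8
43 21 10

Output[0,0]: The receptive field on the zero-padded input at this output position is [0 3 3]. Elementwise product with the kernel and sum: 3·1 + 3·3.
Output[0,1]: The receptive field on the zero-padded input at this output position is [3 10 9]. Elementwise product with the kernel and sum: 10·1 + 9·3.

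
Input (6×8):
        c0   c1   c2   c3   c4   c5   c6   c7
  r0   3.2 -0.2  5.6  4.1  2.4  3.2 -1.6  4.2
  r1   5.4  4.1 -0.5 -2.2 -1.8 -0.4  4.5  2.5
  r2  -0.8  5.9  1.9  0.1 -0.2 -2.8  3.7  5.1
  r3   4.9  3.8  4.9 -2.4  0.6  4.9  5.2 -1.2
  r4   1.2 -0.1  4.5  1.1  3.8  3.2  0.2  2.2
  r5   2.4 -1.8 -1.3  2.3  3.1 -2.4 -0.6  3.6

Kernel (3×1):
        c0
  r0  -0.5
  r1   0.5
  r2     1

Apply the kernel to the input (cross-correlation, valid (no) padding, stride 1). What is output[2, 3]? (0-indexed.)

The receptive field on the input at this output position is [0.1 / -2.4 / 1.1]. Elementwise product with the kernel and sum: 0.1·-0.5 + -2.4·0.5 + 1.1·1.

-0.15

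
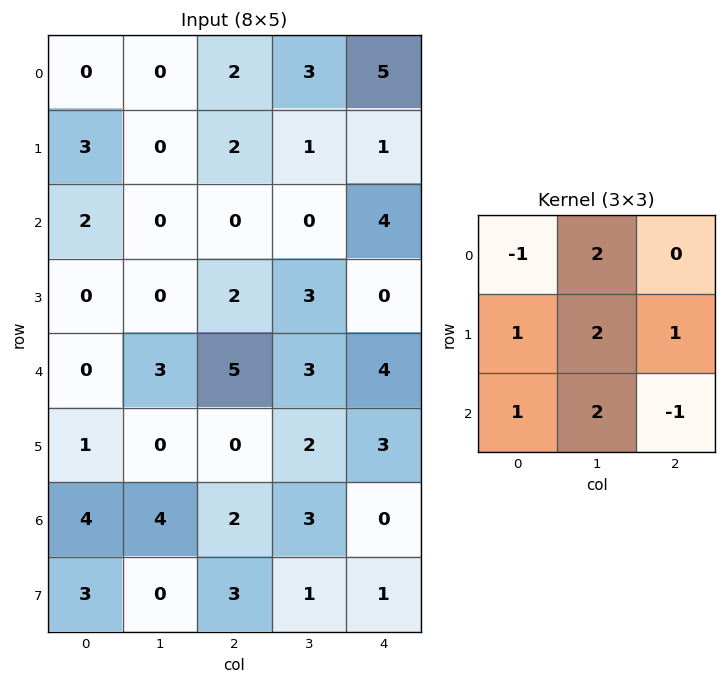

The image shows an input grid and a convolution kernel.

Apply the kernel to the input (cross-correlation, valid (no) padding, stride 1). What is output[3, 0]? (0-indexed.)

The receptive field on the input at this output position is [0 0 2 / 0 3 5 / 1 0 0]. Elementwise product with the kernel and sum: 0·-1 + 0·2 + 0·1 + 3·2 + 5·1 + 1·1 + 0·2 + 0·-1.

12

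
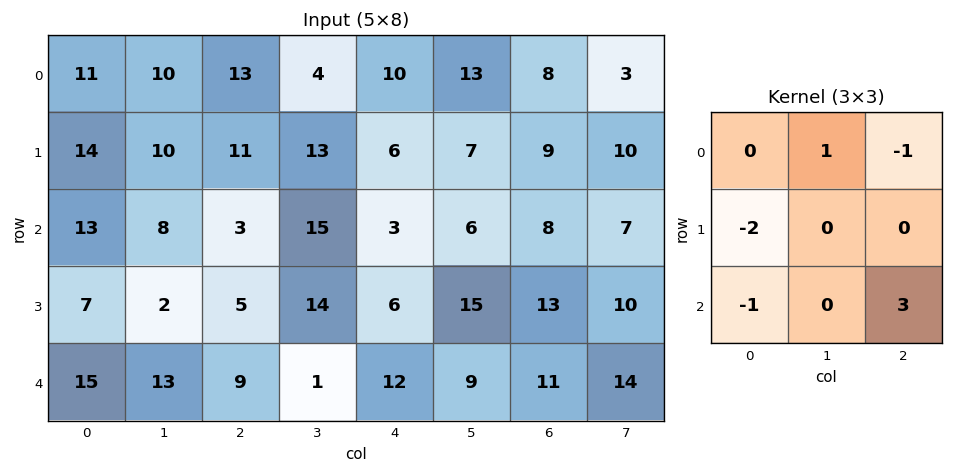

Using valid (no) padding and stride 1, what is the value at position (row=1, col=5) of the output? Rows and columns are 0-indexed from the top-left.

The receptive field on the input at this output position is [7 9 10 / 6 8 7 / 15 13 10]. Elementwise product with the kernel and sum: 9·1 + 10·-1 + 6·-2 + 15·-1 + 10·3.

2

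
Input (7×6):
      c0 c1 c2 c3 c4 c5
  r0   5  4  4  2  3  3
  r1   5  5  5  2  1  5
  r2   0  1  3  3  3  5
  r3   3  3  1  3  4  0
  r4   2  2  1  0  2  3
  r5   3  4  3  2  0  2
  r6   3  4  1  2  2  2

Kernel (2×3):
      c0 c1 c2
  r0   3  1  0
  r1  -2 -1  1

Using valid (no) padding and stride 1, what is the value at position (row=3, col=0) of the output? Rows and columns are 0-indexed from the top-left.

The receptive field on the input at this output position is [3 3 1 / 2 2 1]. Elementwise product with the kernel and sum: 3·3 + 3·1 + 2·-2 + 2·-1 + 1·1.

7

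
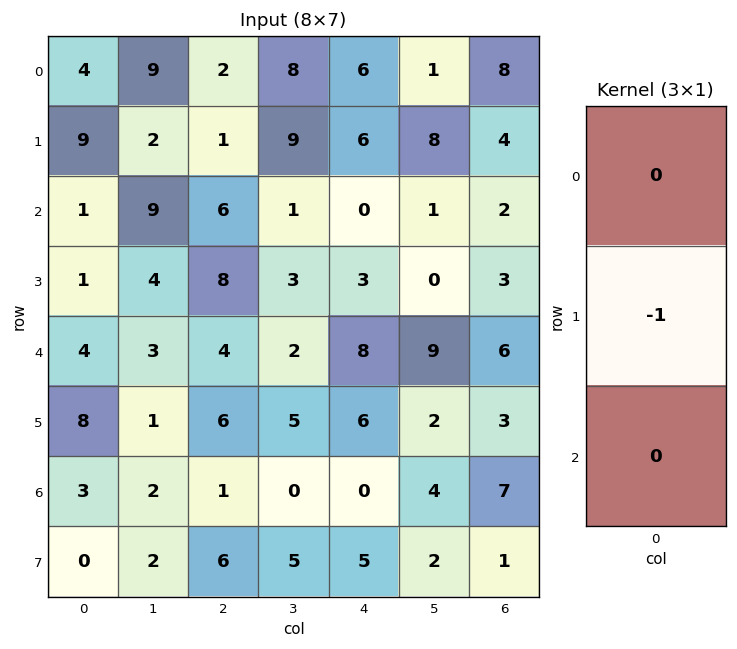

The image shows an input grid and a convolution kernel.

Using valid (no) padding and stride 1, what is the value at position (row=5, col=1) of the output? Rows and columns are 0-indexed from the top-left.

The receptive field on the input at this output position is [1 / 2 / 2]. Elementwise product with the kernel and sum: 2·-1.

-2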